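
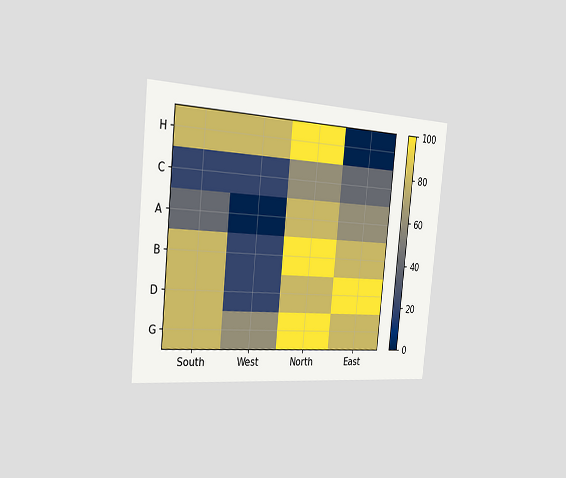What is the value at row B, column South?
The chart is tilted about 6° clockwise and viewed slightly from the left. Matching cell (B, South) against the colorbar gives 80.

80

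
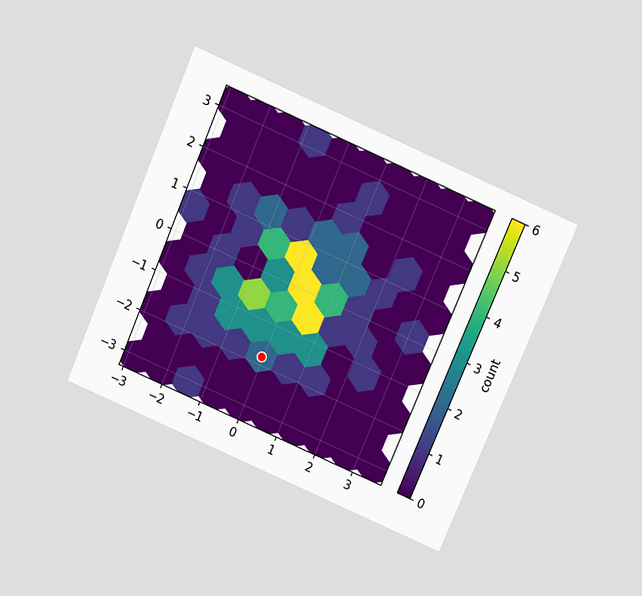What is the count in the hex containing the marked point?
2

The chart is tilted about 23° clockwise and viewed slightly from above. The marked hex reads 2 on the colorbar.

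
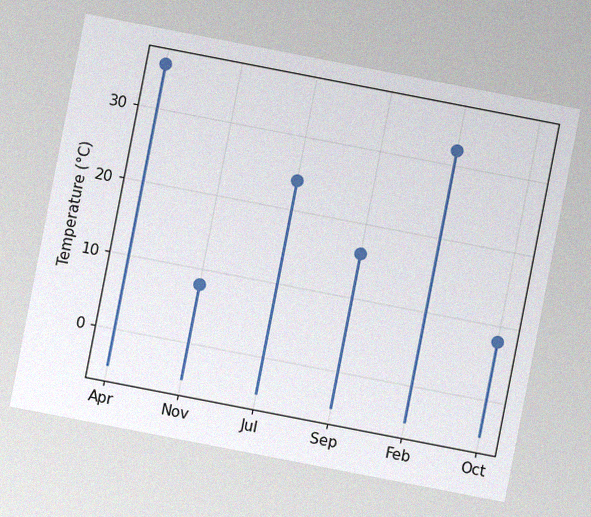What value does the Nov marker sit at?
8°C

The chart is tilted about 11° clockwise, with some photo noise. The Nov marker sits at 8°C.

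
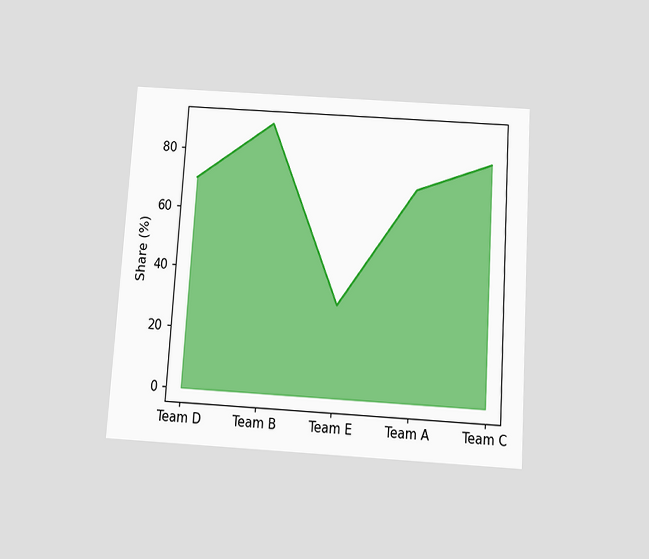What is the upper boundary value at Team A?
70%

The chart is tilted about 4° clockwise and viewed slightly from below. At Team A the upper boundary is at 70%.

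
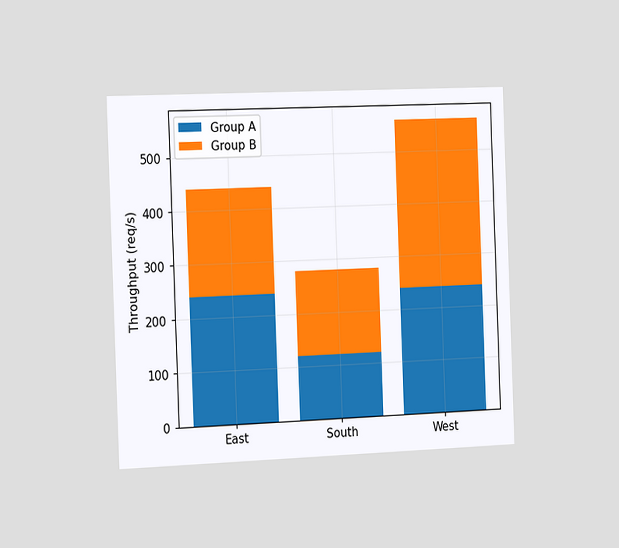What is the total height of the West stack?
The chart is tilted about 2° counter-clockwise and viewed slightly from the left. The West stack's top reaches 560req/s on the y-axis.

560req/s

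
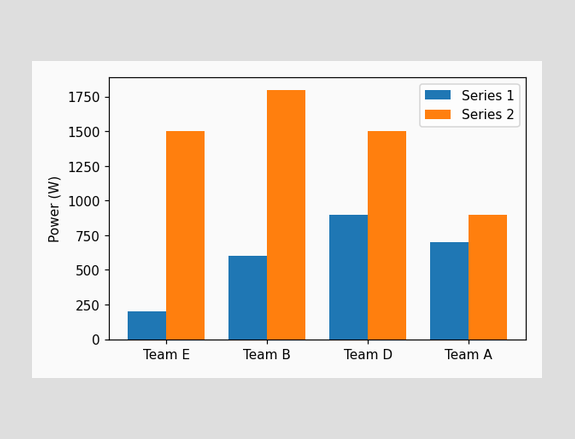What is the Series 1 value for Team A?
700W

The Series 1 bar at Team A reaches 700W on the y-axis.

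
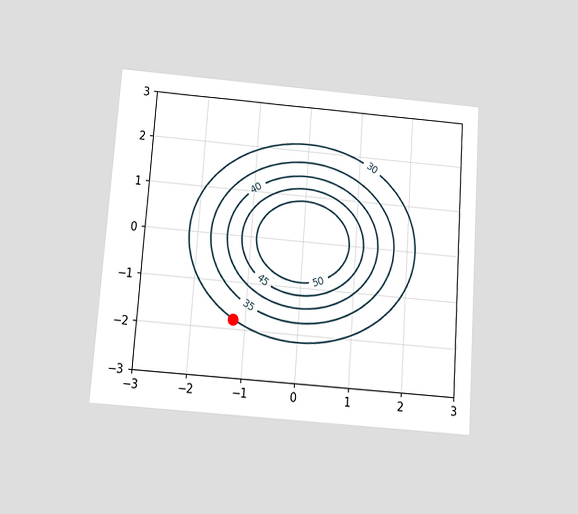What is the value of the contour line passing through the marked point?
30

The chart is tilted about 4° clockwise and viewed slightly from below. The marked point sits on the contour labelled 30.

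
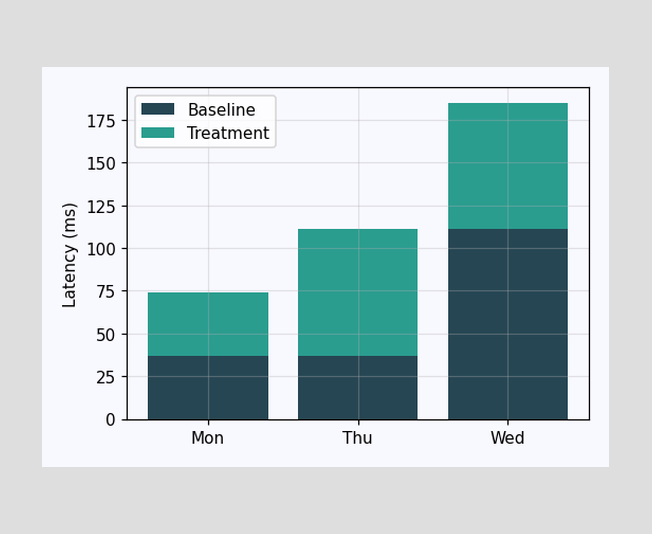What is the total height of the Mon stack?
The Mon stack's top reaches 74ms on the y-axis.

74ms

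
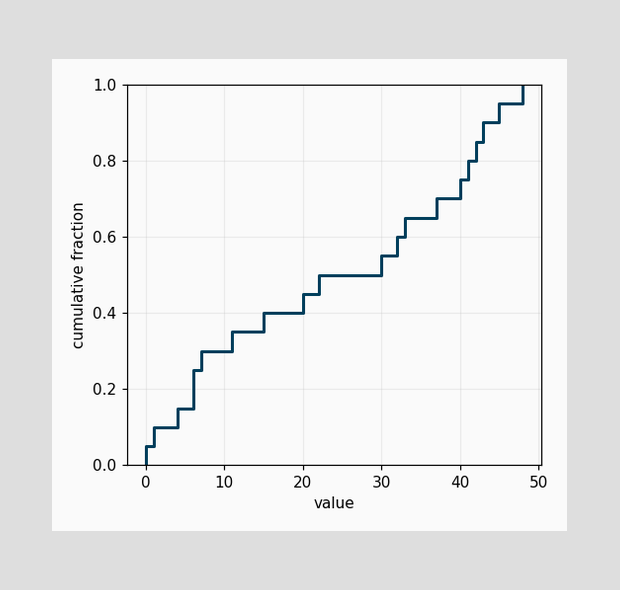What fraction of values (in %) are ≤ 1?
10%

At x=1 the ECDF step is at 10%.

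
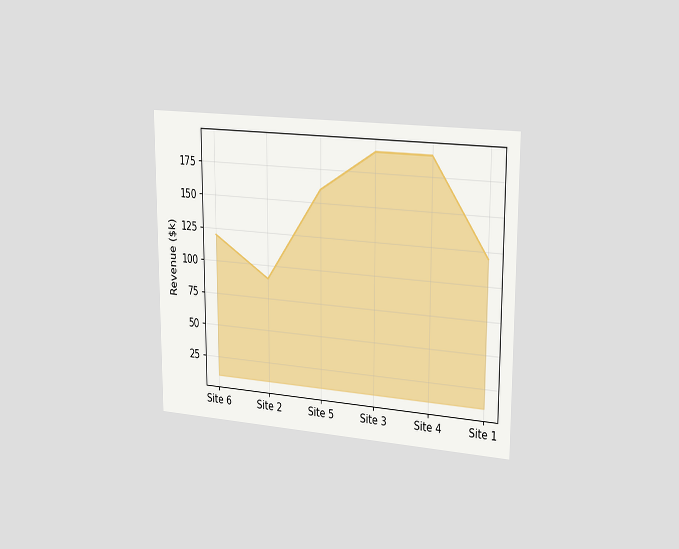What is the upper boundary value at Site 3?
$190k

The chart is viewed slightly from the right. At Site 3 the upper boundary is at $190k.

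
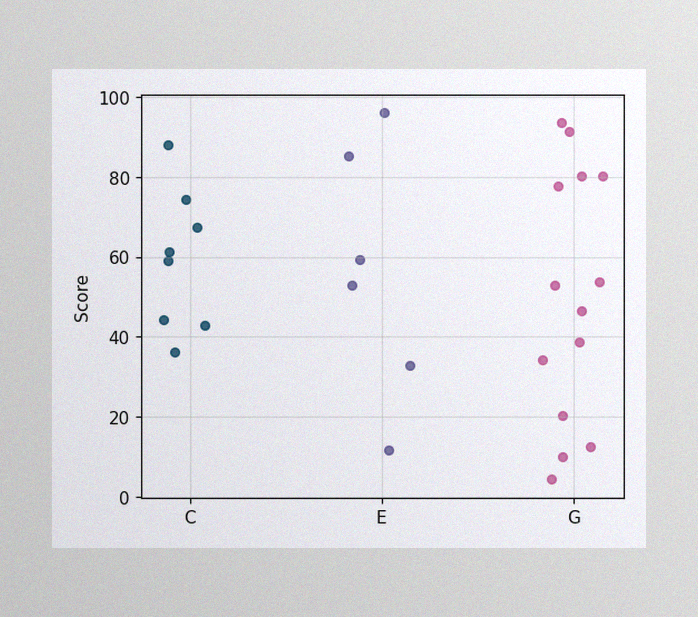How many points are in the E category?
The image has some photo noise and uneven lighting. Counting the markers in the E column gives 6.

6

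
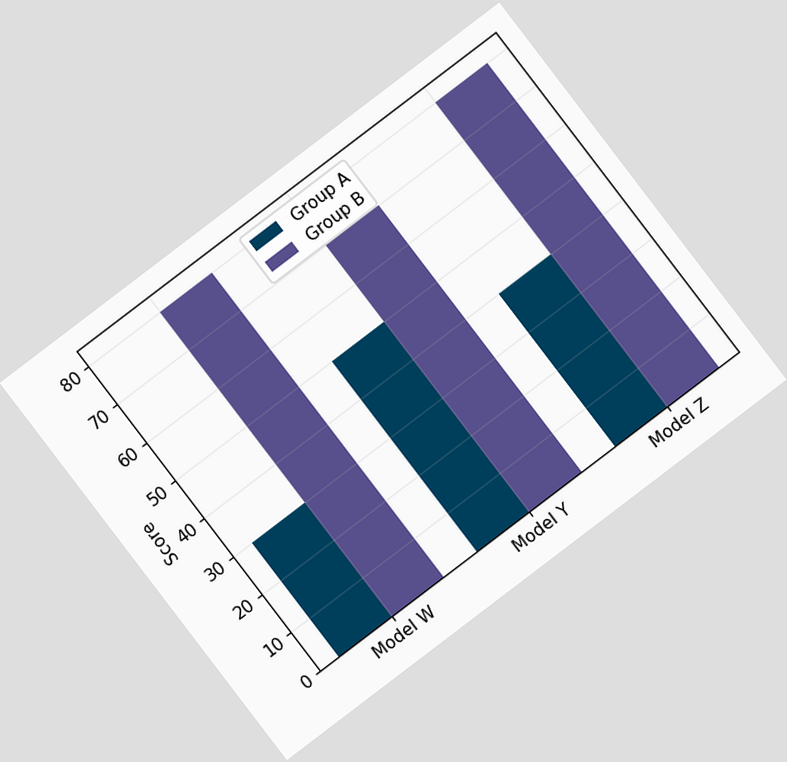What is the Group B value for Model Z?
80

The chart is tilted about 37° counter-clockwise. The Group B bar at Model Z reaches 80 on the y-axis.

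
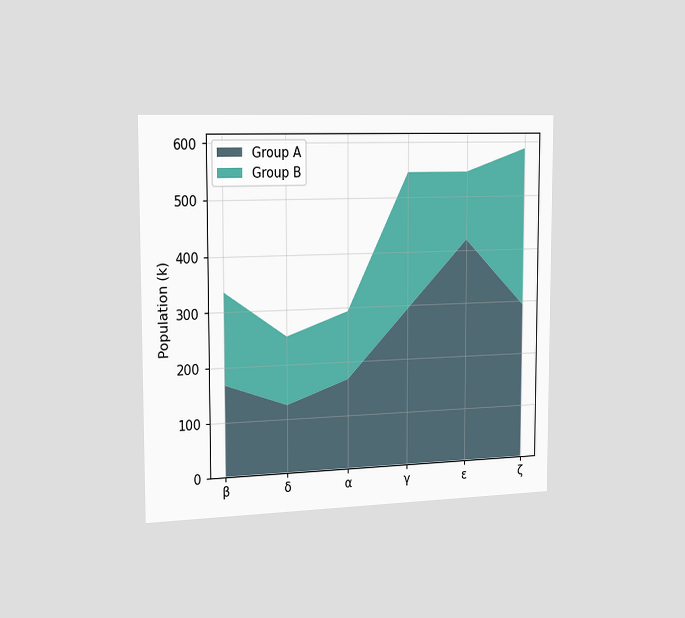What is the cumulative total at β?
336k

The chart is viewed slightly from the left. The stacked total at β reaches 336k.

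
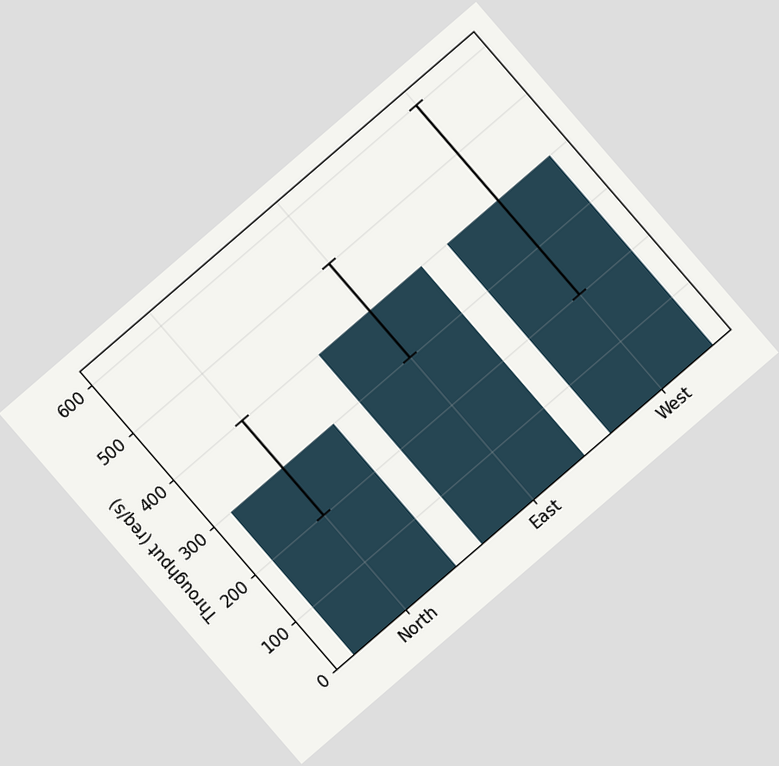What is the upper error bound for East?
500req/s

The chart is tilted about 41° counter-clockwise. The East bar's upper whisker reaches 500req/s.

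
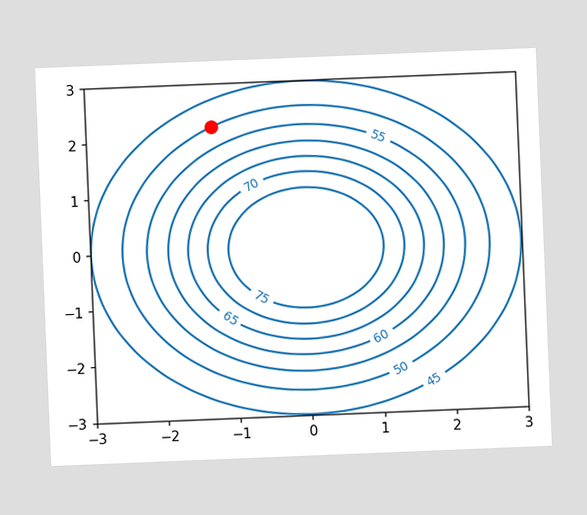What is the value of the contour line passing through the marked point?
50

The chart is tilted about 2° counter-clockwise. The marked point sits on the contour labelled 50.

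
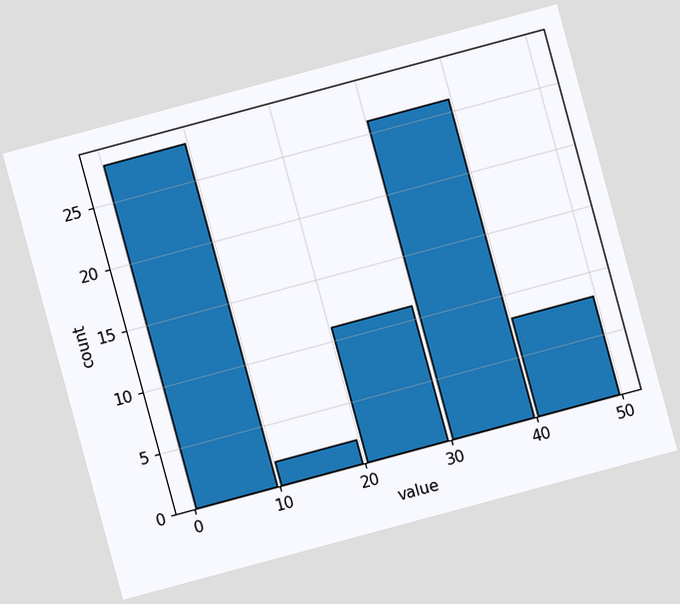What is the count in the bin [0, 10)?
The chart is tilted about 15° counter-clockwise. The [0, 10) bin has height 28.

28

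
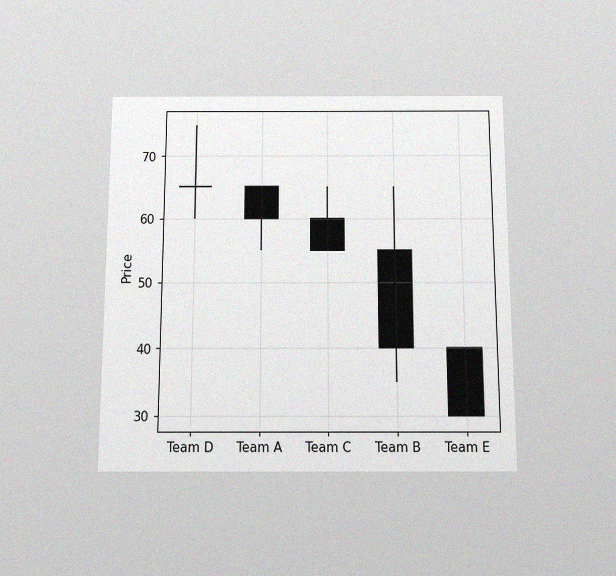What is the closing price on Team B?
The chart is viewed slightly from below, with some photo noise. The Team B candle closes at 40.

40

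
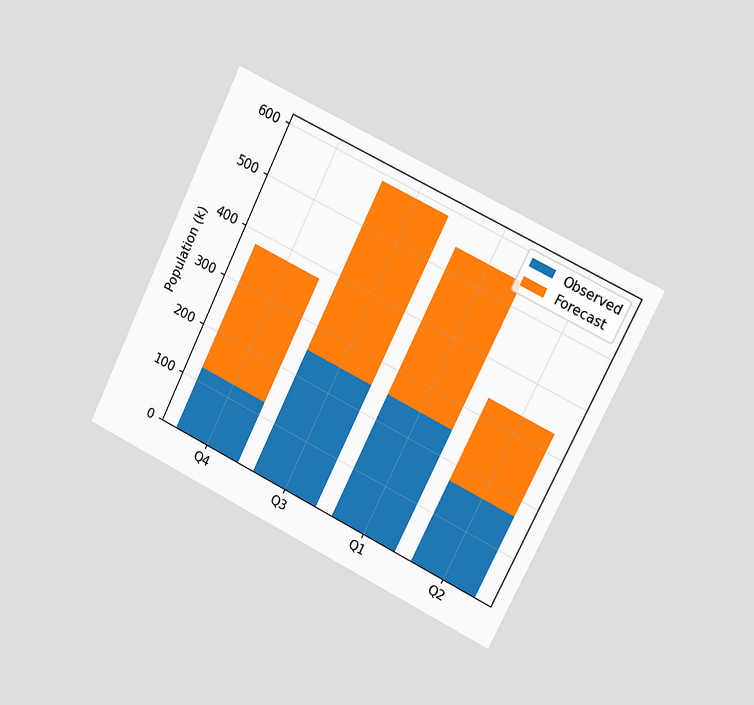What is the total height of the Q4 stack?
378k

The chart is tilted about 26° clockwise and viewed slightly from the right. The Q4 stack's top reaches 378k on the y-axis.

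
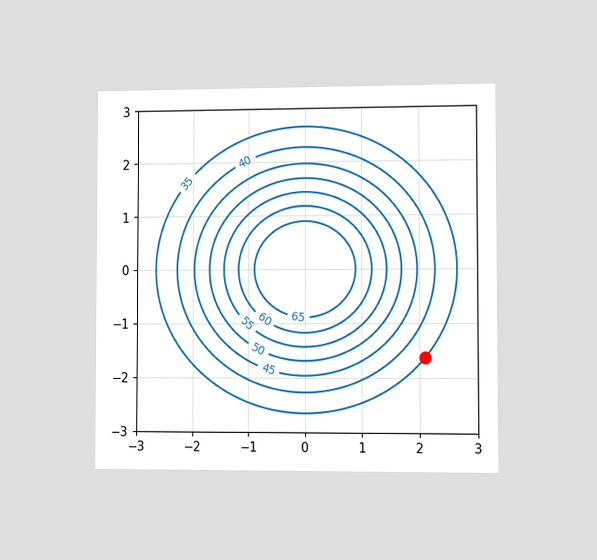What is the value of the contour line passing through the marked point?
35

The chart is viewed slightly from the right. The marked point sits on the contour labelled 35.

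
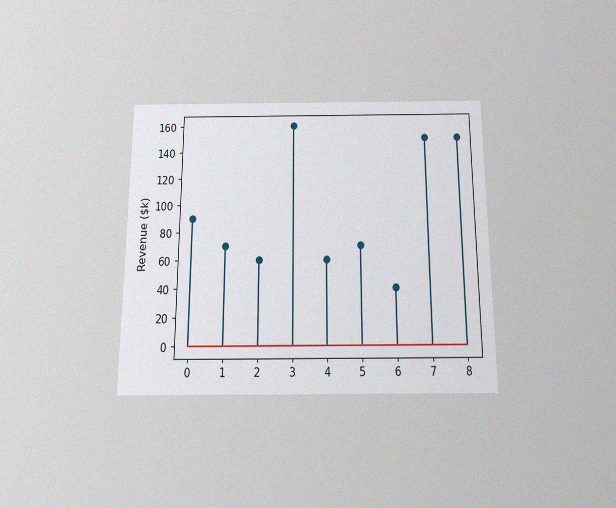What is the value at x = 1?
The chart is viewed slightly from below, with some photo noise. The stem at x=1 reaches $70k.

$70k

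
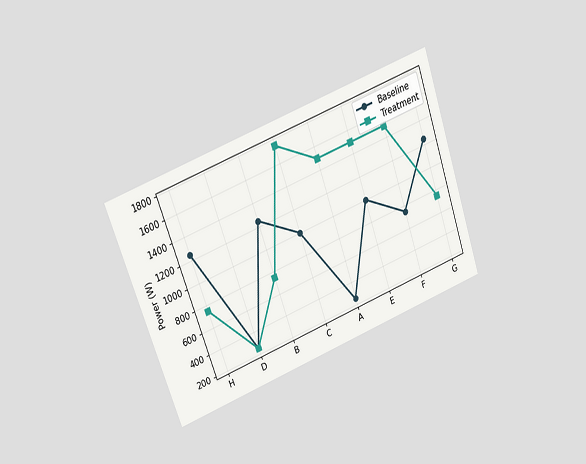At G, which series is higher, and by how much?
Baseline, by 500W

The chart is tilted about 20° counter-clockwise and viewed at a slight angle. At G, Baseline sits above the other line by 500W.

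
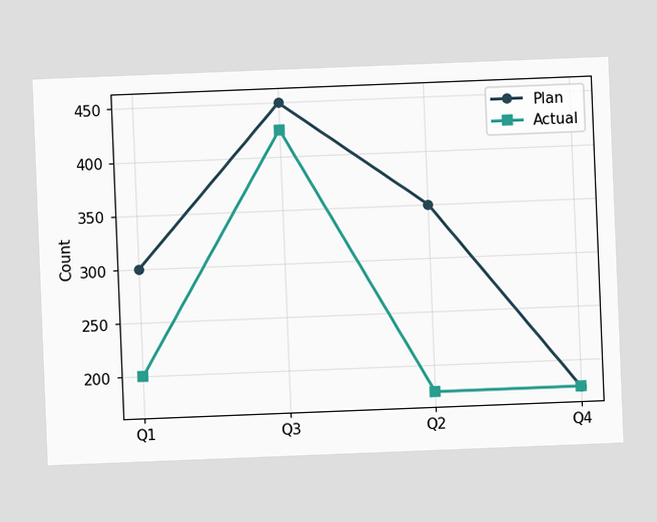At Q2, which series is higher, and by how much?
Plan, by 175

The chart is tilted about 2° counter-clockwise. At Q2, Plan sits above the other line by 175.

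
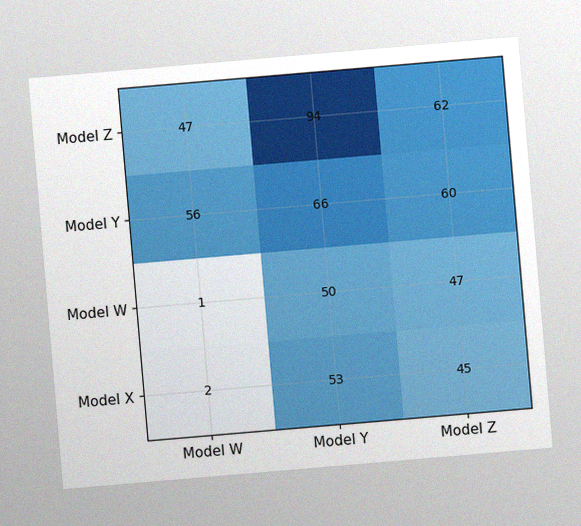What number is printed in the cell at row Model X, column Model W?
The chart is tilted about 5° counter-clockwise, with some photo noise. The (Model X, Model W) cell reads 2.

2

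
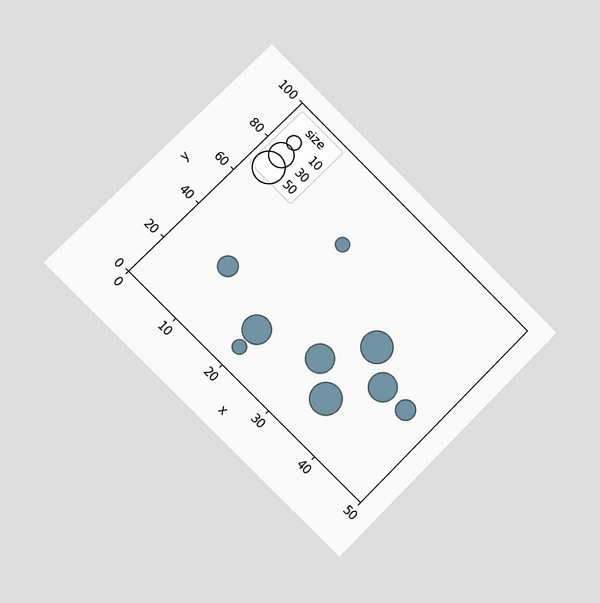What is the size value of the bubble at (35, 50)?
50

The chart is tilted about 45° clockwise and viewed slightly from the left. Matching the bubble at (35, 50) against the size legend gives 50.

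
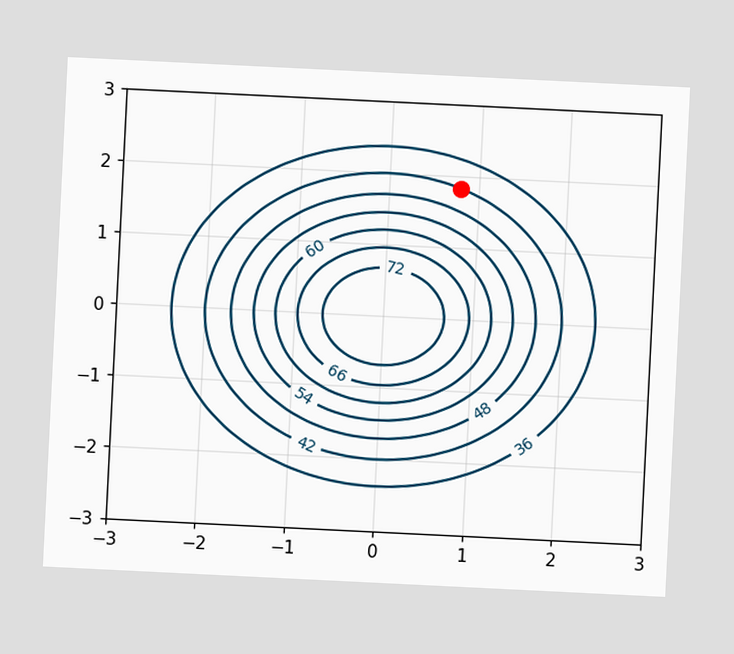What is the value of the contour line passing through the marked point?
The chart is tilted about 3° clockwise. The marked point sits on the contour labelled 42.

42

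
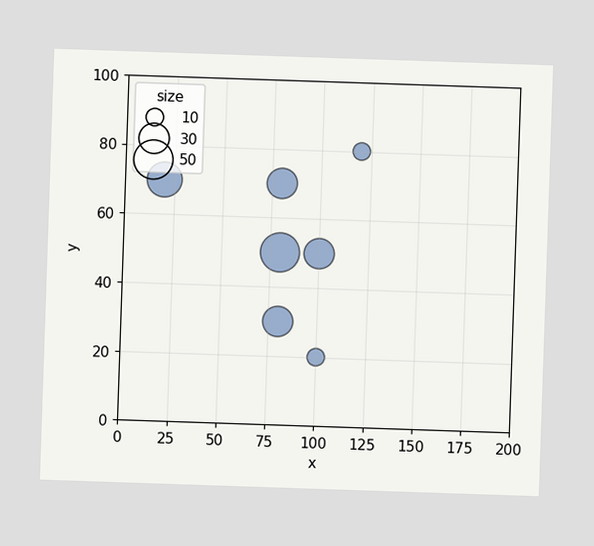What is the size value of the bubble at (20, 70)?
Matching the bubble at (20, 70) against the size legend gives 40.

40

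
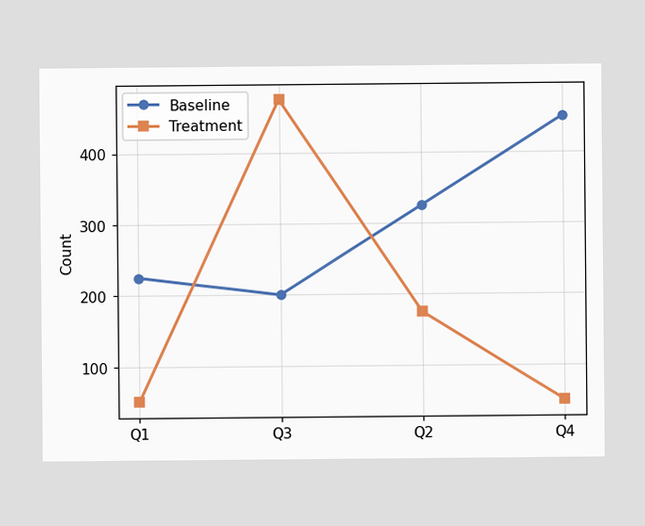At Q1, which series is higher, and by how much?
Baseline, by 175

At Q1, Baseline sits above the other line by 175.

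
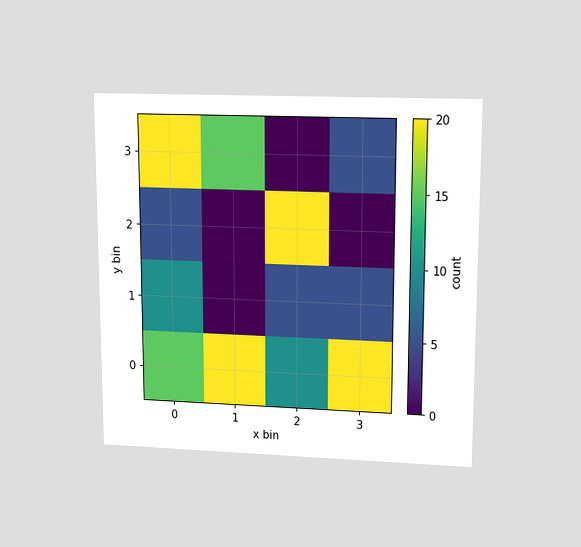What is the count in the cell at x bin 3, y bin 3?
The chart is viewed slightly from above. Matching the cell (3, 3) against the colorbar gives 5.

5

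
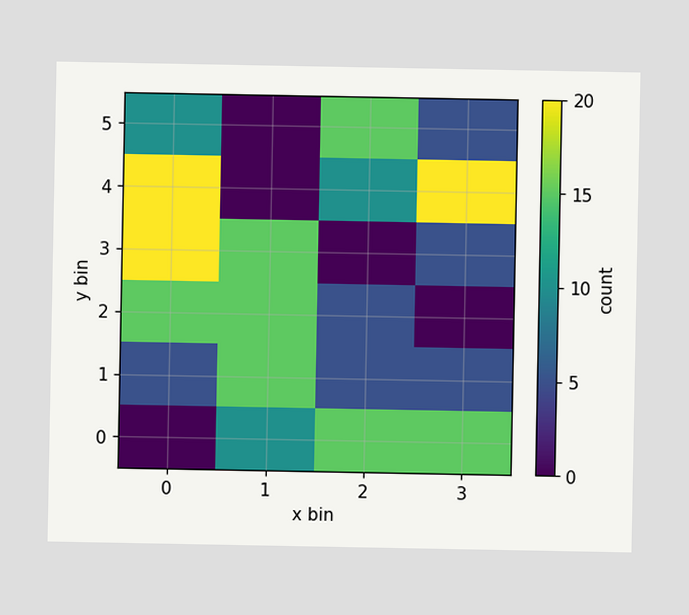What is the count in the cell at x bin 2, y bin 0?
Matching the cell (2, 0) against the colorbar gives 15.

15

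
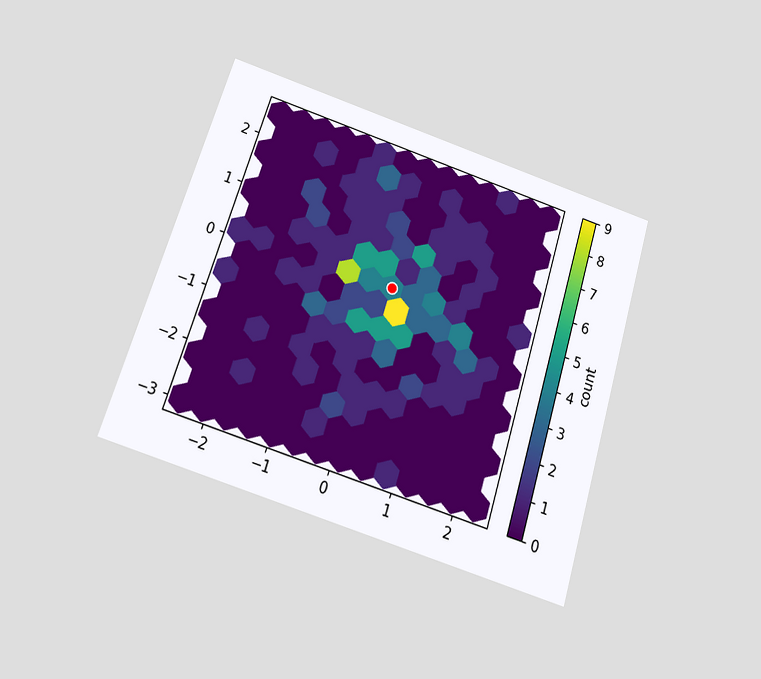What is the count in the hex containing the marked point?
The chart is tilted about 18° clockwise and viewed slightly from below. The marked hex reads 4 on the colorbar.

4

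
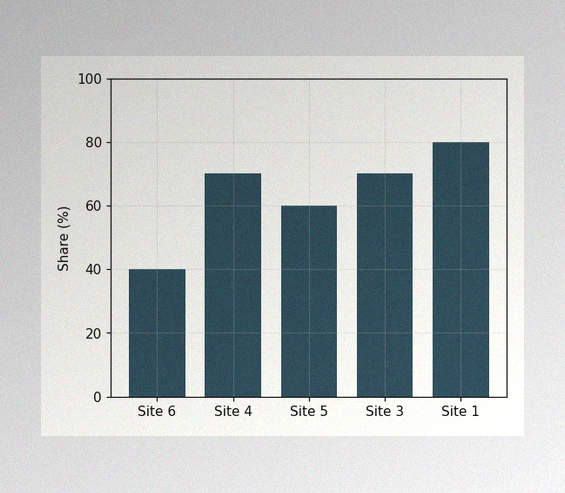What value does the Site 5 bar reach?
60%

The image has some photo noise and uneven lighting. Reading along the chart's y-axis, the Site 5 bar reaches 60%.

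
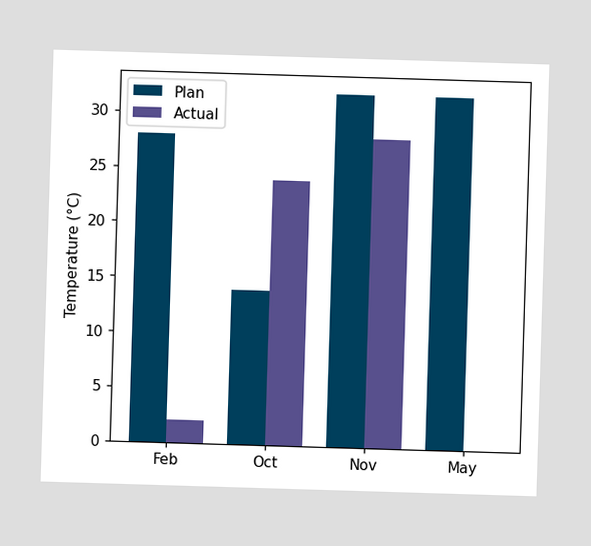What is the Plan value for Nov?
The Plan bar at Nov reaches 32°C on the y-axis.

32°C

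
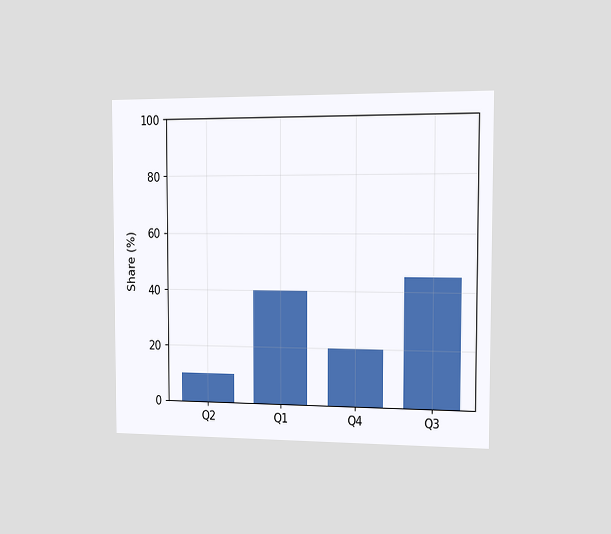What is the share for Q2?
10%

The chart is viewed slightly from the right. Reading along the chart's y-axis, the Q2 bar reaches 10%.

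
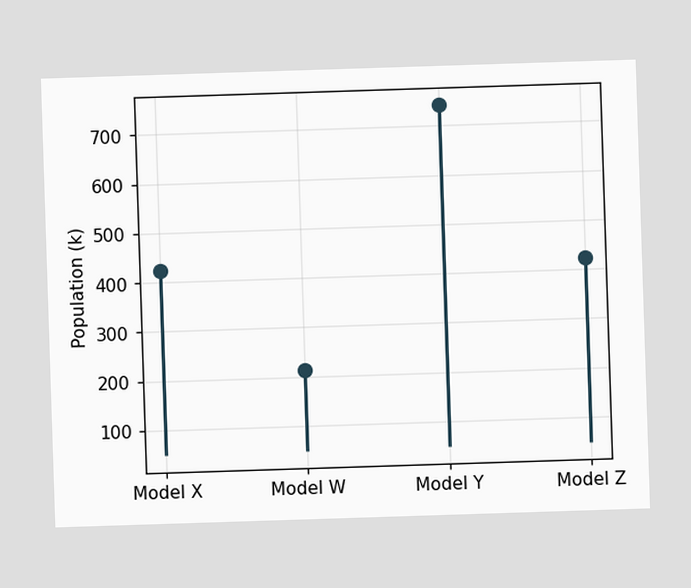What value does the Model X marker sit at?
424k

The Model X marker sits at 424k.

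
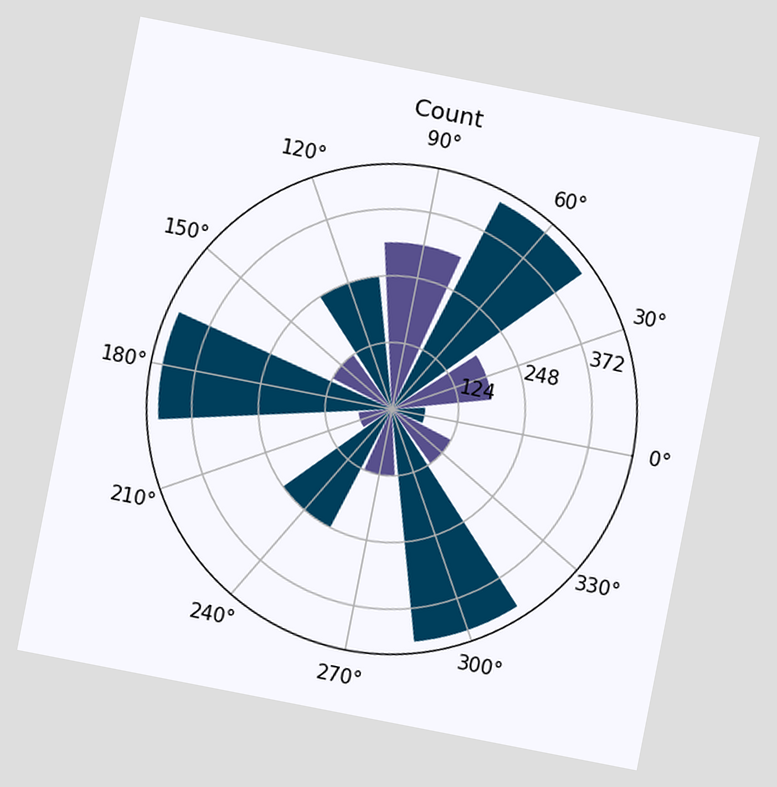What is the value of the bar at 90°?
The chart is tilted about 11° clockwise. The bar at 90° reaches 310 on the radial axis.

310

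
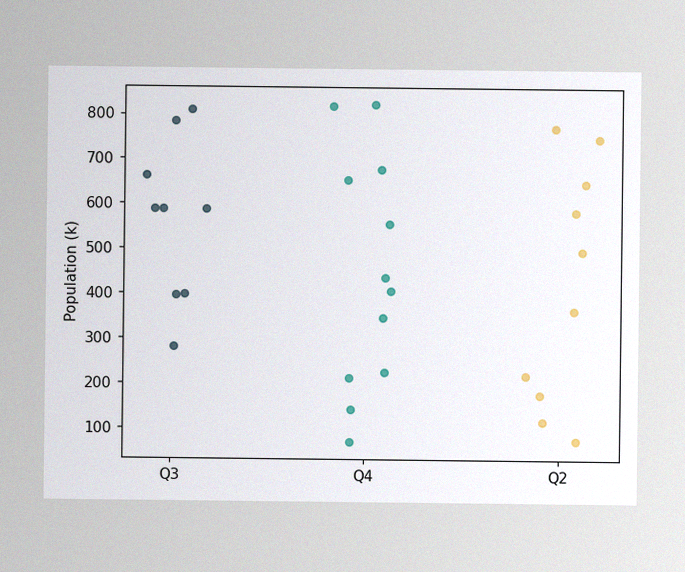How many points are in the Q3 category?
9

The image has some photo noise and uneven lighting. Counting the markers in the Q3 column gives 9.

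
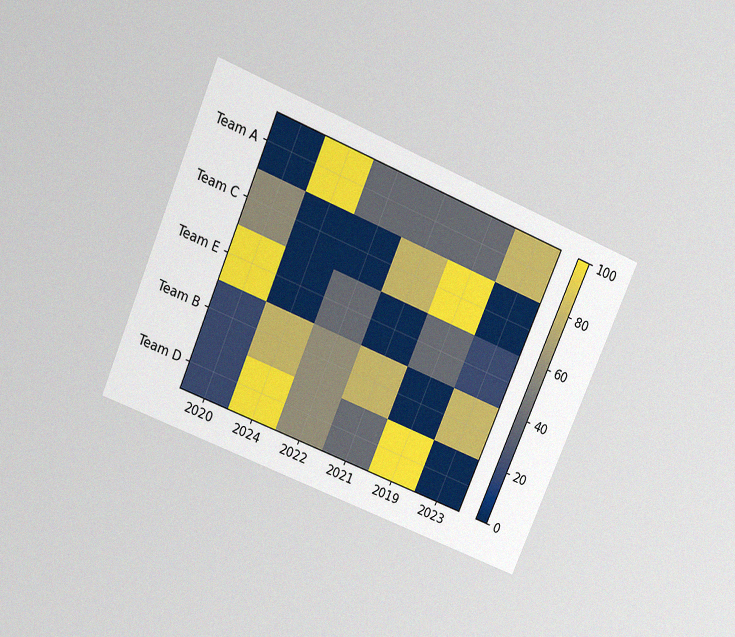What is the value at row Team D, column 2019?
The chart is tilted about 23° clockwise and viewed slightly from above, with some photo noise. Matching cell (Team D, 2019) against the colorbar gives 100.

100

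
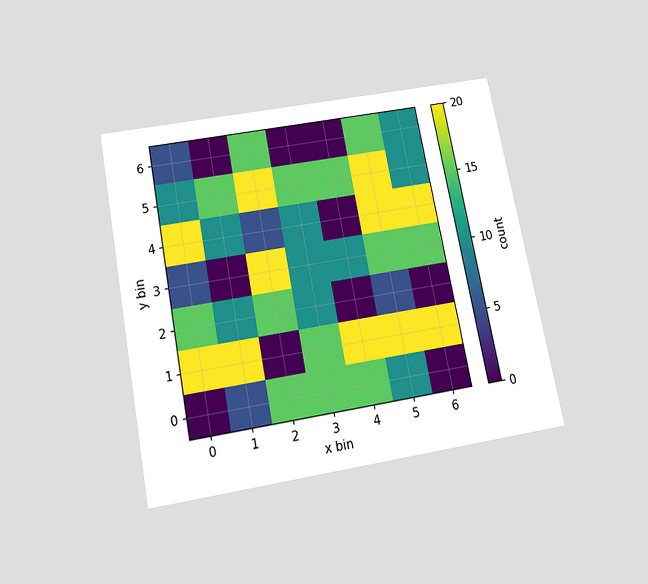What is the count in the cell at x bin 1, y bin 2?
The chart is tilted about 11° counter-clockwise and viewed slightly from below. Matching the cell (1, 2) against the colorbar gives 10.

10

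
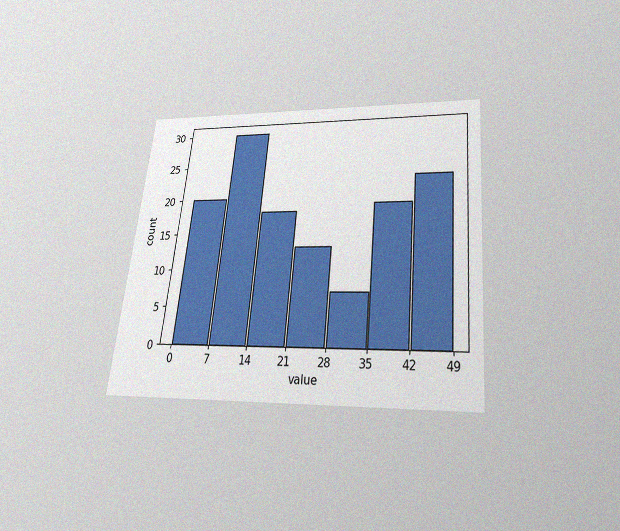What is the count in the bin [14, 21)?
The chart is tilted about 6° clockwise and viewed slightly from below, with some photo noise. The [14, 21) bin has height 18.

18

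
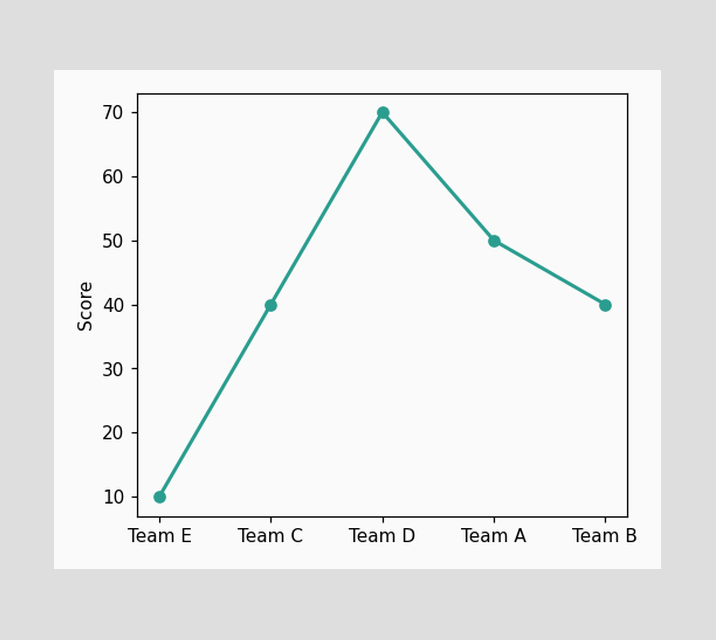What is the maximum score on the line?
70

The highest point is at Team D, and reading across to the y-axis gives 70.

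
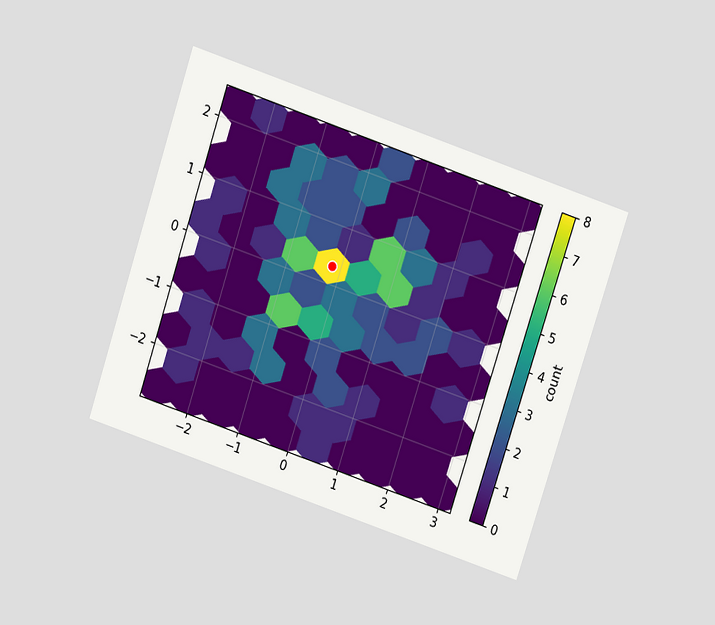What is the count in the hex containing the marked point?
The chart is tilted about 18° clockwise and viewed slightly from above. The marked hex reads 8 on the colorbar.

8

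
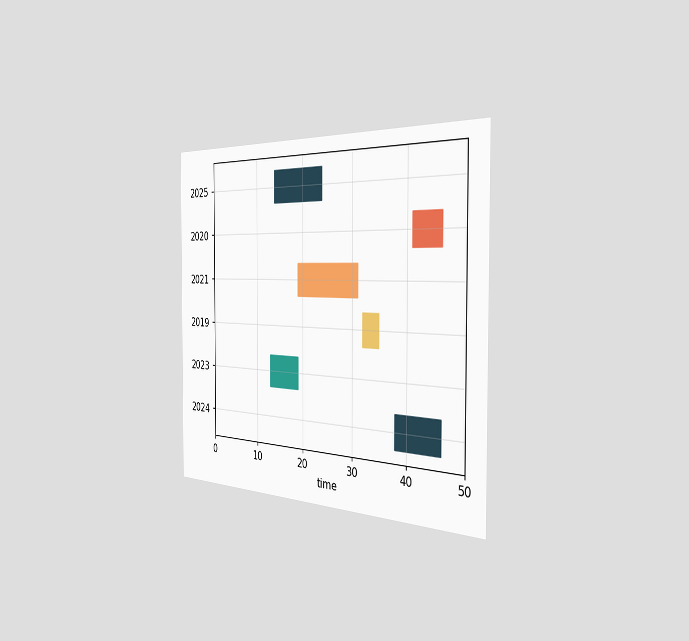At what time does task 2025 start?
14

The chart is viewed slightly from the right. The 2025 bar begins at t=14.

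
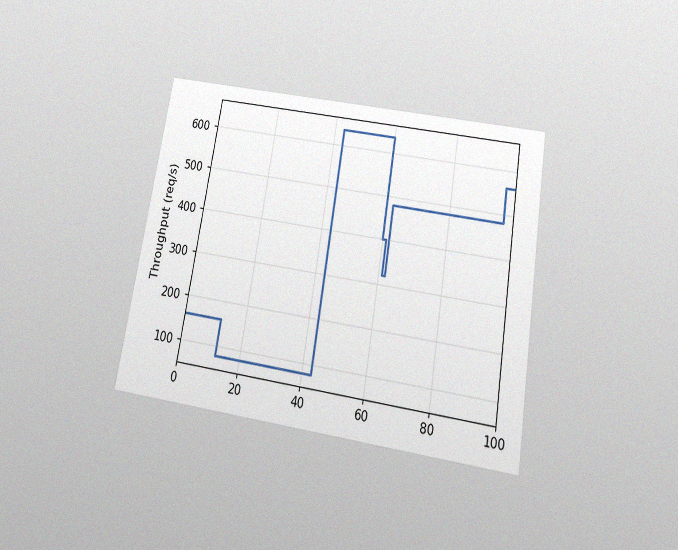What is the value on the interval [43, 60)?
640req/s

The chart is tilted about 9° clockwise and viewed slightly from below, with some photo noise. On [43, 60) the step sits at 640req/s.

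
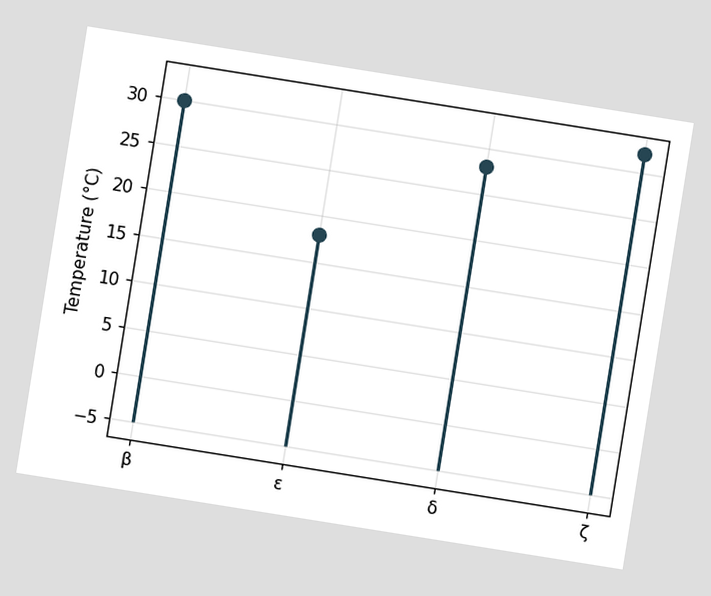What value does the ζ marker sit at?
32°C

The chart is tilted about 9° clockwise. The ζ marker sits at 32°C.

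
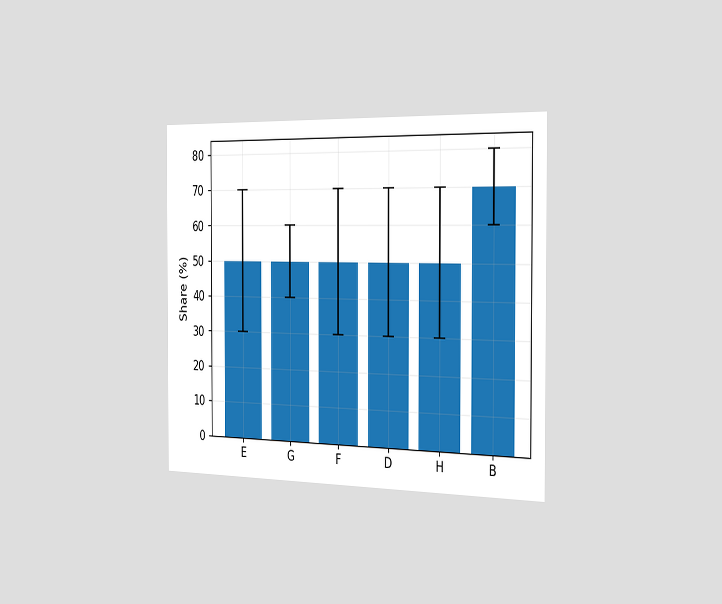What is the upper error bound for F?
70%

The chart is viewed slightly from the right. The F bar's upper whisker reaches 70%.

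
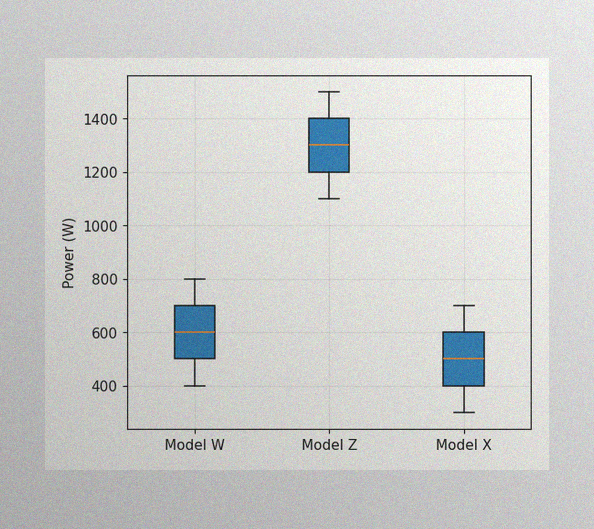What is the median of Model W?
600W

The image has some photo noise and uneven lighting. The median line in the Model W box sits at 600W.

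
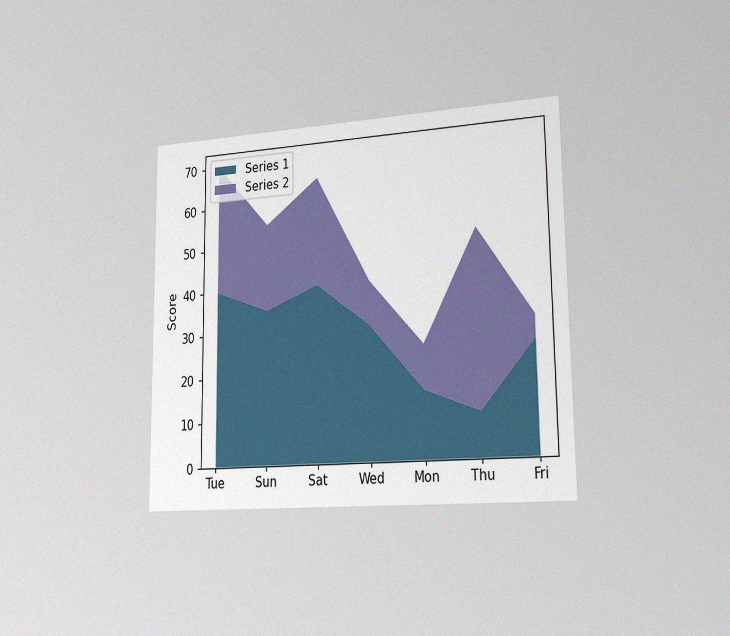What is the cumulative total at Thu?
50

The chart is viewed slightly from the right, with some photo noise. The stacked total at Thu reaches 50.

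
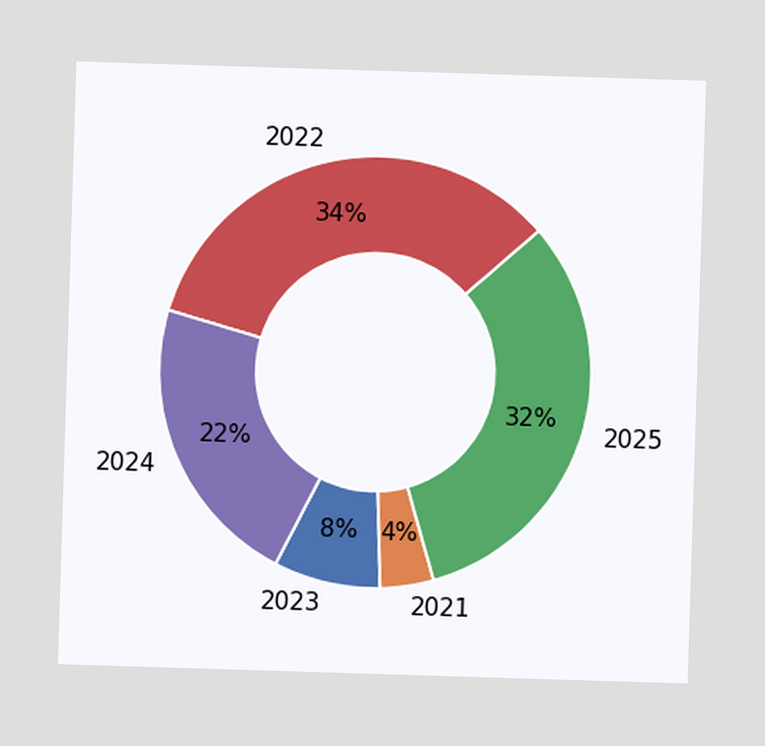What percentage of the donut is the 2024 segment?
The 2024 segment takes up 22% of the ring.

22%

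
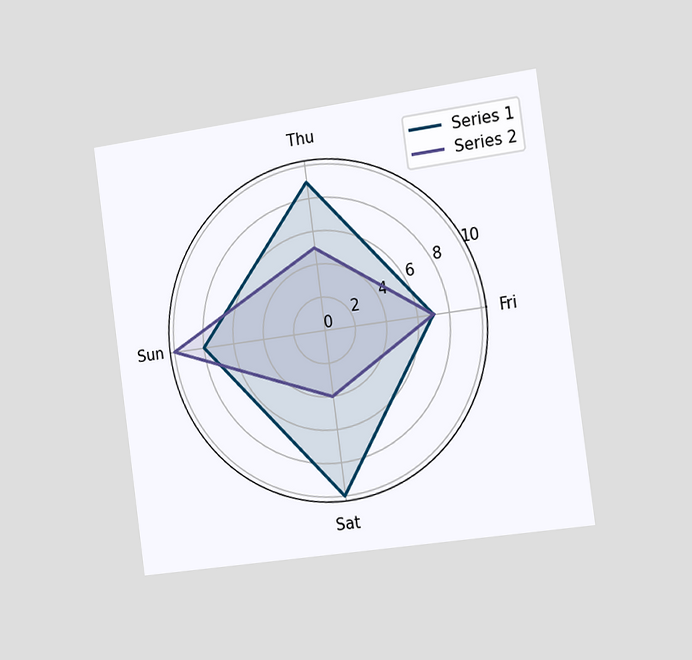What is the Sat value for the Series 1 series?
10

The chart is tilted about 8° counter-clockwise and viewed slightly from the right. On the Sat axis, Series 1 reaches 10.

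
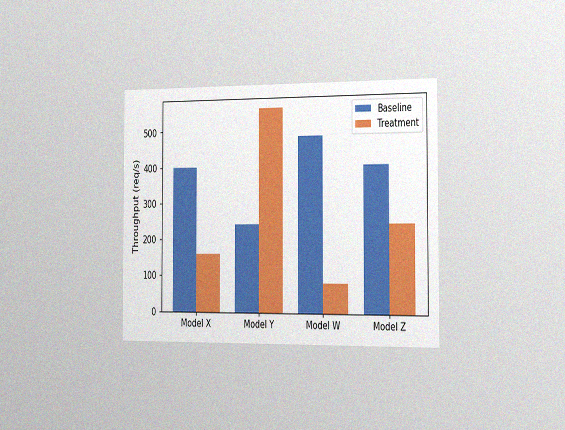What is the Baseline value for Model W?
The chart is viewed slightly from the right, with some photo noise. The Baseline bar at Model W reaches 480req/s on the y-axis.

480req/s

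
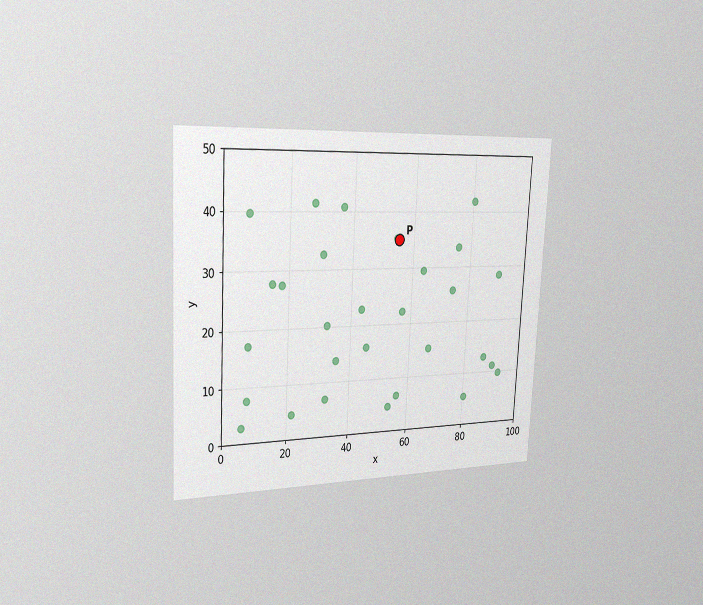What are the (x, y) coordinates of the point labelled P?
(55, 35)

The chart is tilted about 3° clockwise and viewed slightly from the left, with some photo noise. Following the gridlines from P to each axis, P sits at (55, 35).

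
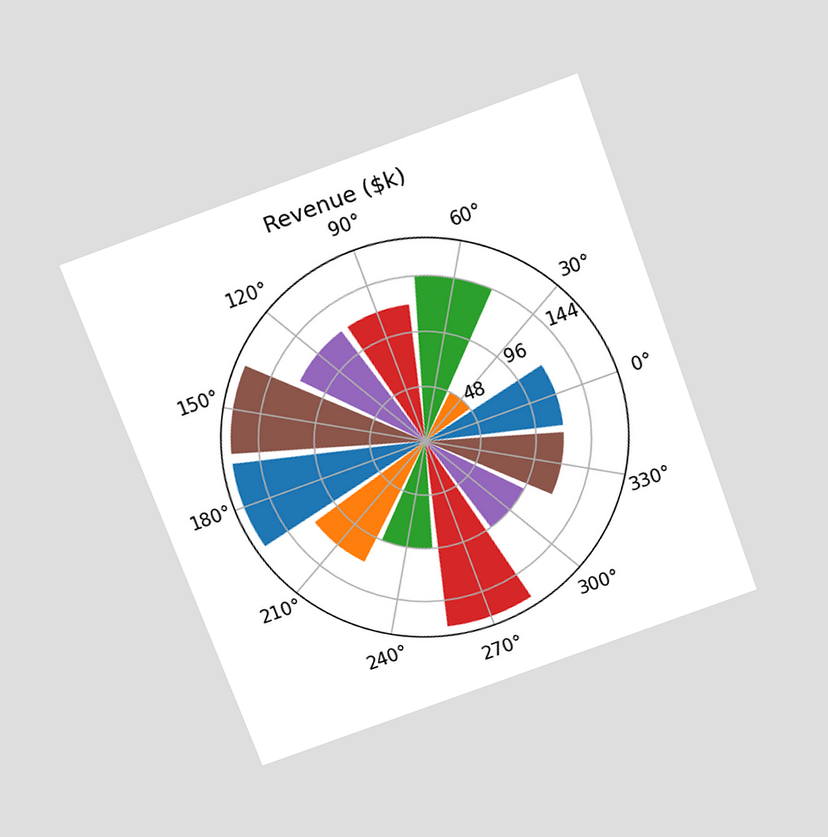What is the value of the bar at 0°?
The chart is tilted about 20° counter-clockwise and viewed slightly from above. The bar at 0° reaches $120k on the radial axis.

$120k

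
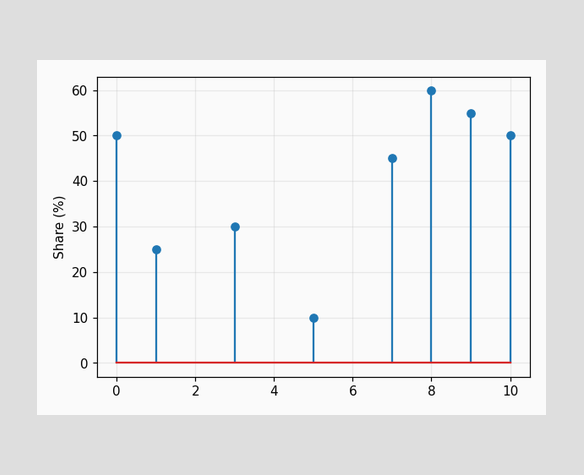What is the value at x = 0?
50%

The stem at x=0 reaches 50%.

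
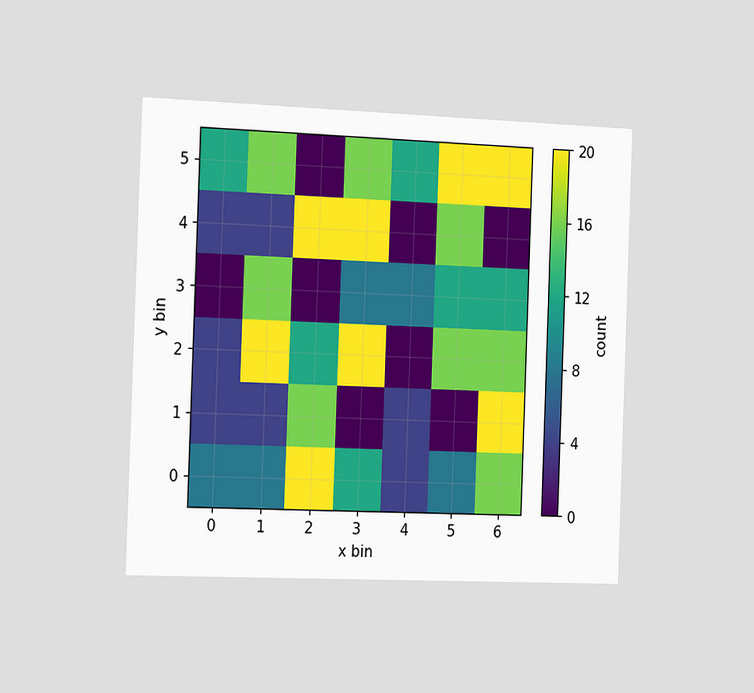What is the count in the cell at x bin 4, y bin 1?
4

The chart is tilted about 2° clockwise and viewed slightly from the left. Matching the cell (4, 1) against the colorbar gives 4.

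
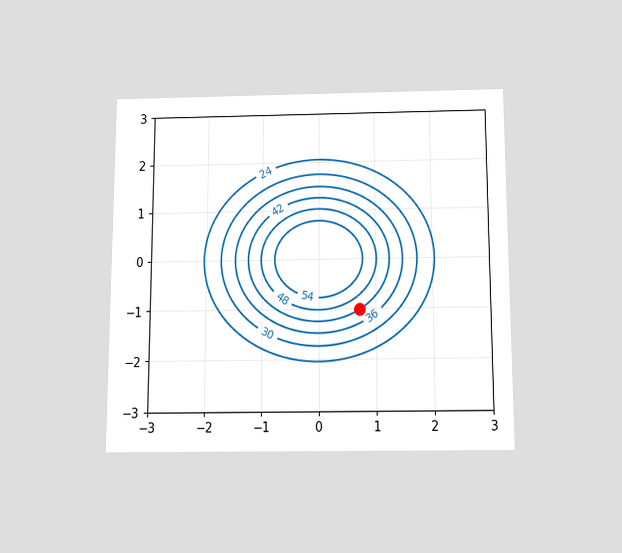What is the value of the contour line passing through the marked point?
42

The chart is viewed slightly from below. The marked point sits on the contour labelled 42.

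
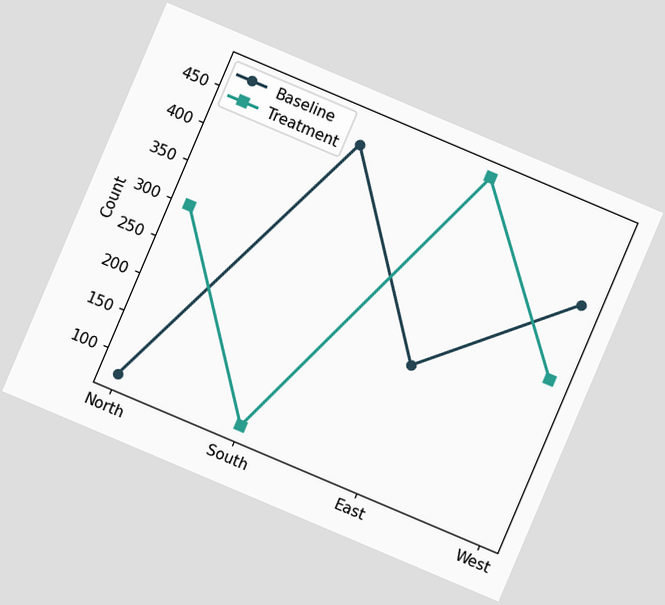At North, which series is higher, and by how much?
The chart is tilted about 23° clockwise. At North, Treatment sits above the other line by 225.

Treatment, by 225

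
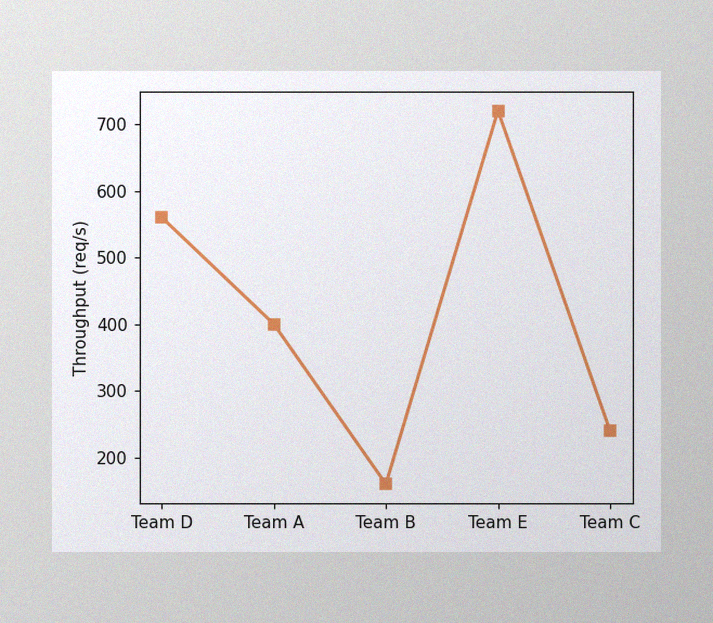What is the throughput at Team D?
560req/s

The image has some photo noise and uneven lighting. At Team D, the line is at 560req/s.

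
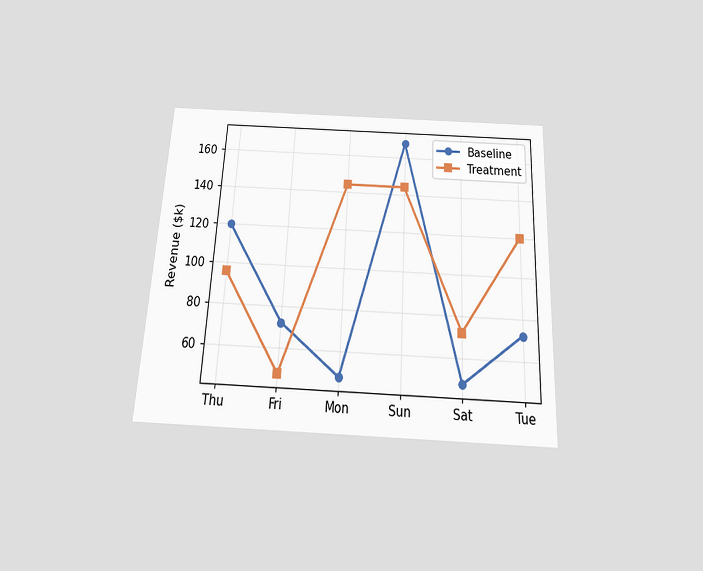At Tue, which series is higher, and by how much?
The chart is tilted about 3° clockwise and viewed slightly from below. At Tue, Treatment sits above the other line by $48k.

Treatment, by $48k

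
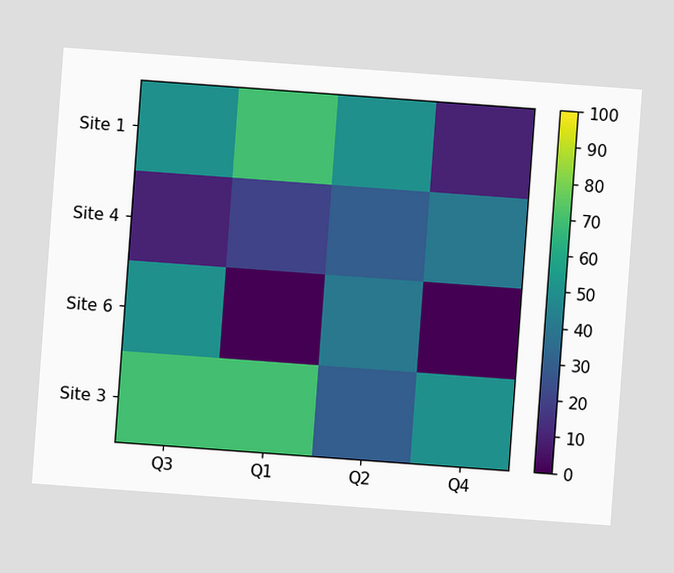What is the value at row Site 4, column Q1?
20

The chart is tilted about 4° clockwise. Matching cell (Site 4, Q1) against the colorbar gives 20.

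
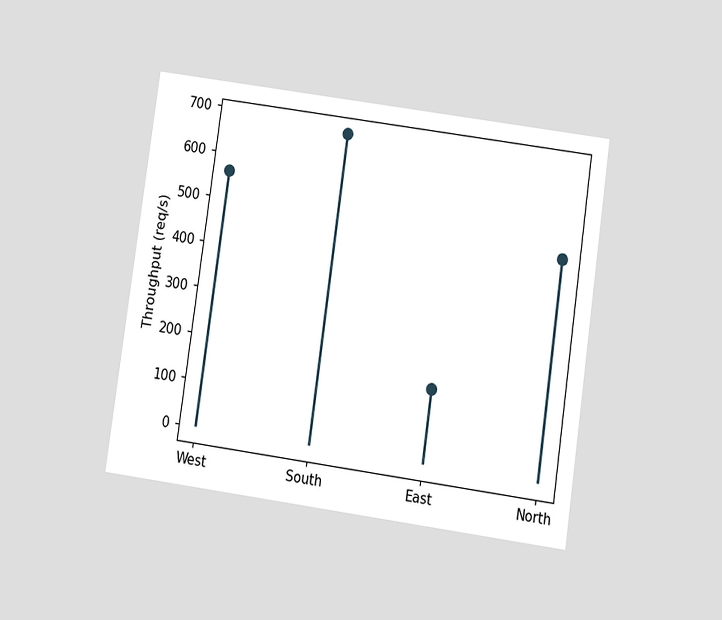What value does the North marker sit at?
The chart is tilted about 8° clockwise and viewed slightly from below. The North marker sits at 480req/s.

480req/s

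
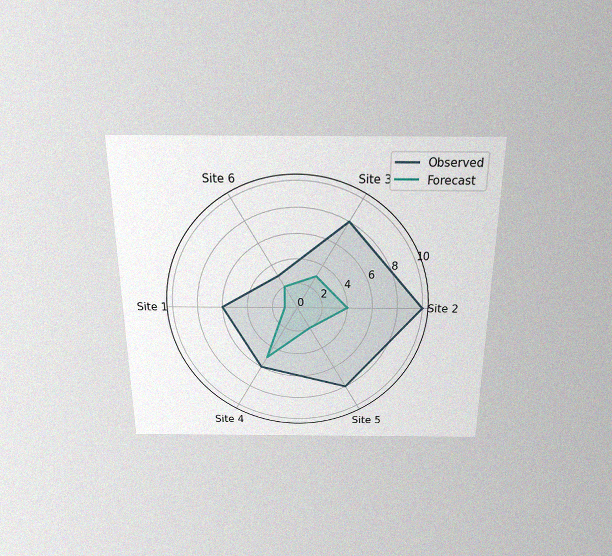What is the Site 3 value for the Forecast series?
3

The chart is viewed slightly from above, with some photo noise. On the Site 3 axis, Forecast reaches 3.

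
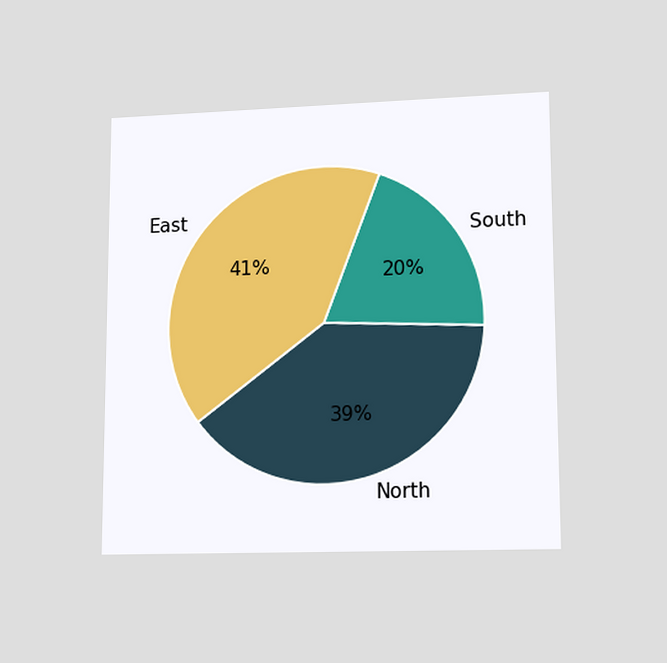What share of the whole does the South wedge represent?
20%

The chart is viewed at a slight angle. The South slice takes up 20% of the pie.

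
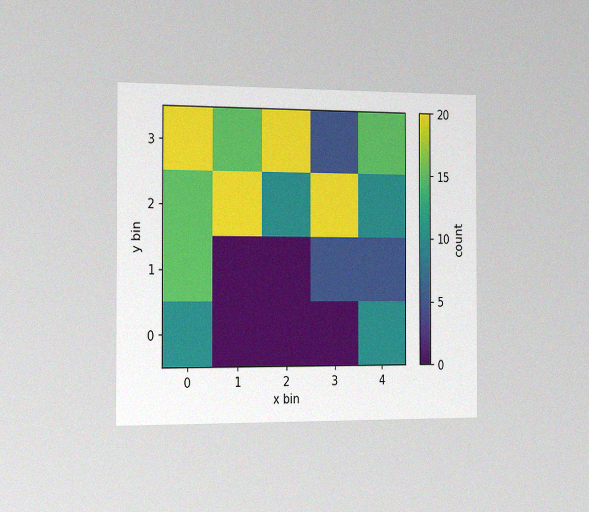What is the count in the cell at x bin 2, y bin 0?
0

The chart is viewed slightly from the left, with some photo noise. Matching the cell (2, 0) against the colorbar gives 0.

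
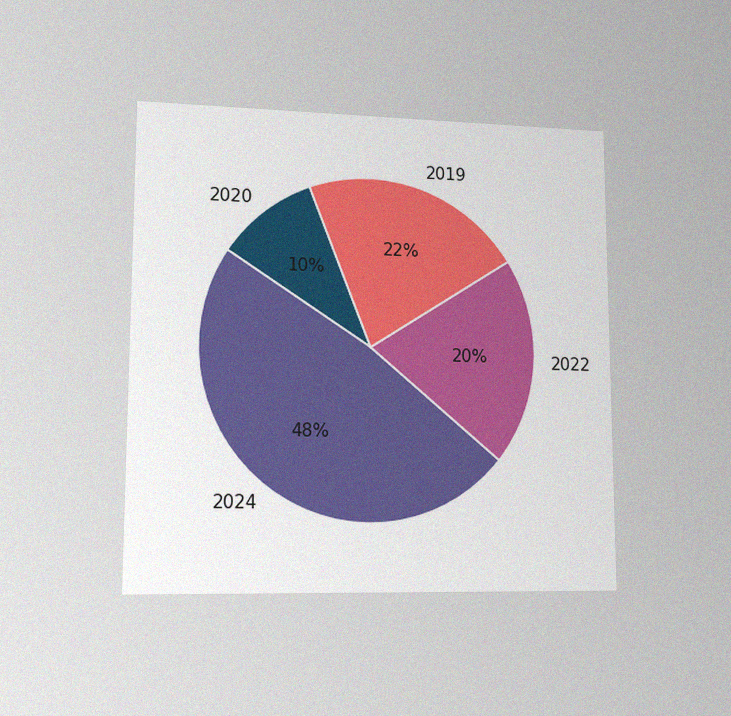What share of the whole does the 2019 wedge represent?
22%

The chart is viewed at a slight angle, with some photo noise. The 2019 slice takes up 22% of the pie.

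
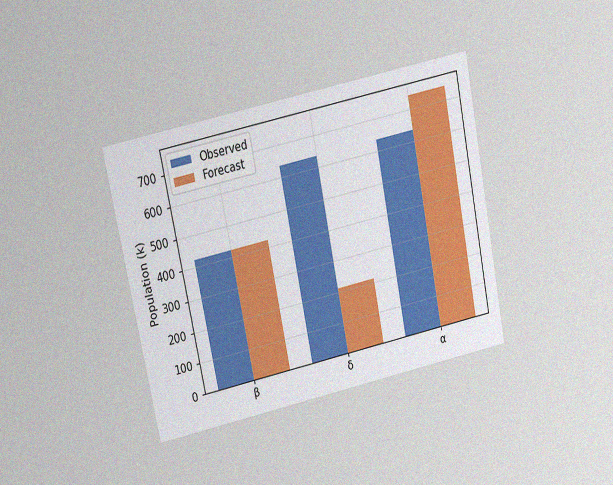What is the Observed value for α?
The chart is tilted about 12° counter-clockwise and viewed at a slight angle, with some photo noise. The Observed bar at α reaches 636k on the y-axis.

636k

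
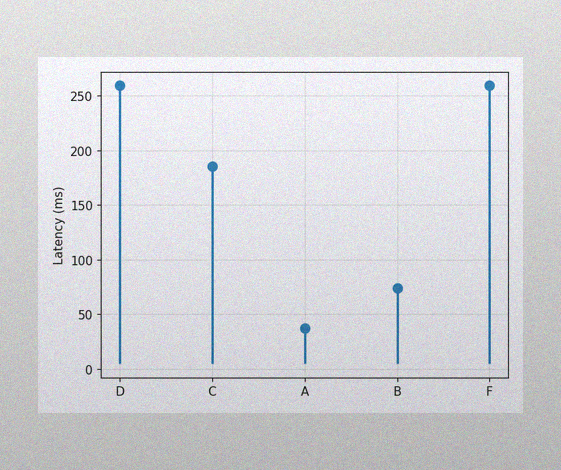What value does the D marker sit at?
259ms

The image has some photo noise and uneven lighting. The D marker sits at 259ms.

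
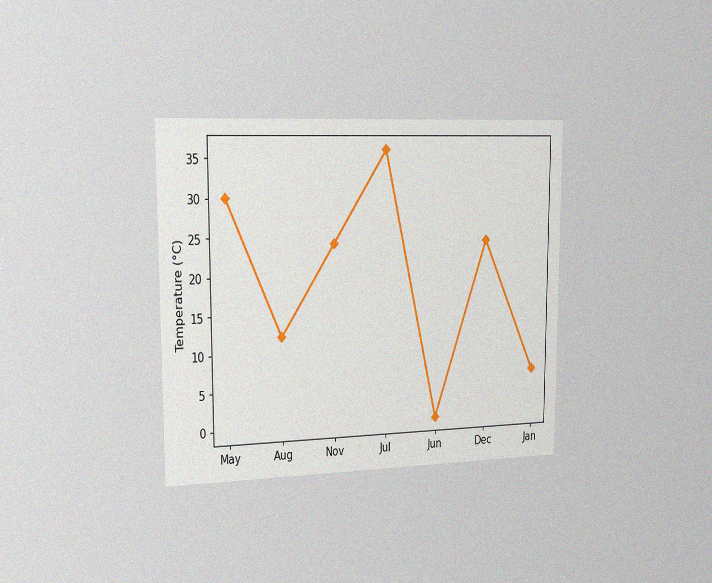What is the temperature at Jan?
The chart is viewed slightly from the left, with some photo noise. At Jan, the line is at 6°C.

6°C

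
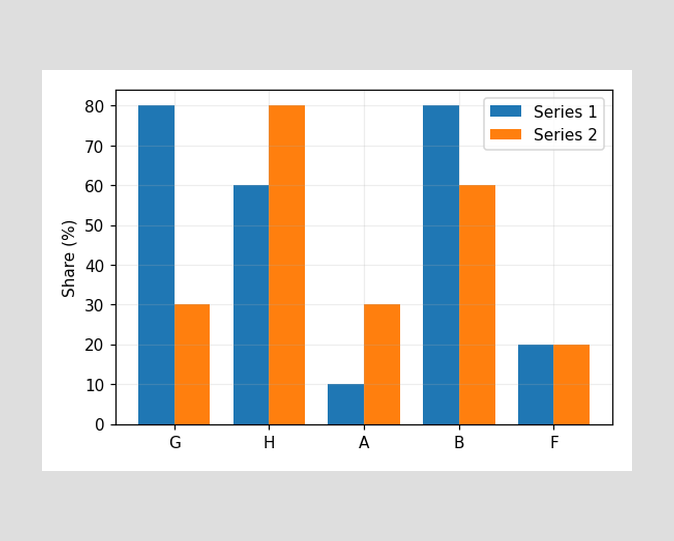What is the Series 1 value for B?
80%

The Series 1 bar at B reaches 80% on the y-axis.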